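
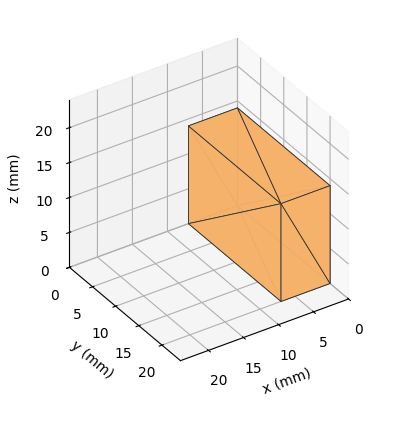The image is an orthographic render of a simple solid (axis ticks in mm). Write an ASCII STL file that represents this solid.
Reading the render: the shape is a rectangular box, roughly 7 × 20 mm footprint and 14 mm tall (dimensions read to the nearest mm from the axis ticks). For the STL, each face is triangulated and given an outward normal.

solid part
  facet normal 0.0000 0.0000 -1.0000
    outer loop
      vertex 7.0 20.0 0.0
      vertex 7.0 0.0 0.0
      vertex 0.0 0.0 0.0
    endloop
  endfacet
  facet normal 0.0000 0.0000 -1.0000
    outer loop
      vertex 0.0 20.0 0.0
      vertex 7.0 20.0 0.0
      vertex 0.0 0.0 0.0
    endloop
  endfacet
  facet normal 0.0000 0.0000 1.0000
    outer loop
      vertex 0.0 0.0 14.0
      vertex 7.0 0.0 14.0
      vertex 7.0 20.0 14.0
    endloop
  endfacet
  facet normal 0.0000 0.0000 1.0000
    outer loop
      vertex 0.0 0.0 14.0
      vertex 7.0 20.0 14.0
      vertex 0.0 20.0 14.0
    endloop
  endfacet
  facet normal 0.0000 -1.0000 0.0000
    outer loop
      vertex 0.0 0.0 0.0
      vertex 7.0 0.0 0.0
      vertex 7.0 0.0 14.0
    endloop
  endfacet
  facet normal 0.0000 -1.0000 0.0000
    outer loop
      vertex 0.0 0.0 0.0
      vertex 7.0 0.0 14.0
      vertex 0.0 0.0 14.0
    endloop
  endfacet
  facet normal 0.0000 1.0000 0.0000
    outer loop
      vertex 7.0 20.0 14.0
      vertex 7.0 20.0 0.0
      vertex 0.0 20.0 0.0
    endloop
  endfacet
  facet normal 0.0000 1.0000 0.0000
    outer loop
      vertex 0.0 20.0 14.0
      vertex 7.0 20.0 14.0
      vertex 0.0 20.0 0.0
    endloop
  endfacet
  facet normal -1.0000 0.0000 0.0000
    outer loop
      vertex 0.0 20.0 14.0
      vertex 0.0 20.0 0.0
      vertex 0.0 0.0 0.0
    endloop
  endfacet
  facet normal -1.0000 0.0000 0.0000
    outer loop
      vertex 0.0 0.0 14.0
      vertex 0.0 20.0 14.0
      vertex 0.0 0.0 0.0
    endloop
  endfacet
  facet normal 1.0000 0.0000 0.0000
    outer loop
      vertex 7.0 0.0 0.0
      vertex 7.0 20.0 0.0
      vertex 7.0 20.0 14.0
    endloop
  endfacet
  facet normal 1.0000 0.0000 0.0000
    outer loop
      vertex 7.0 0.0 0.0
      vertex 7.0 20.0 14.0
      vertex 7.0 0.0 14.0
    endloop
  endfacet
endsolid part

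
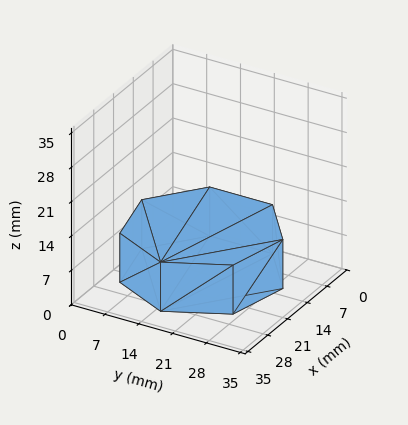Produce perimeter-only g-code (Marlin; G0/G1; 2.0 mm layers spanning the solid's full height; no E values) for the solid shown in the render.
Reading the render: the shape is a regular 7-sided prism (a cylinder approximated with 7 flat sides), circumscribed radius ≈ 15 mm, height ≈ 10 mm (dimensions read to the nearest mm from the axis ticks). For the g-code, the solid's height is divided into equal slices at the stated Δz and each level perimeter traced with G1 moves after a G0 lift.

; perimeter-only toolpath
G21 ; units = mm
G90 ; absolute positioning
G28 ; home
; layer 1
G0 Z2.0
G0 X30.0 Y15.0
G1 X24.4 Y26.7
G1 X11.7 Y29.6
G1 X1.5 Y21.5
G1 X1.5 Y8.5
G1 X11.7 Y0.4
G1 X24.4 Y3.3
G1 X30.0 Y15.0
; layer 2
G0 Z4.0
G0 X30.0 Y15.0
G1 X24.4 Y26.7
G1 X11.7 Y29.6
G1 X1.5 Y21.5
G1 X1.5 Y8.5
G1 X11.7 Y0.4
G1 X24.4 Y3.3
G1 X30.0 Y15.0
; layer 3
G0 Z6.0
G0 X30.0 Y15.0
G1 X24.4 Y26.7
G1 X11.7 Y29.6
G1 X1.5 Y21.5
G1 X1.5 Y8.5
G1 X11.7 Y0.4
G1 X24.4 Y3.3
G1 X30.0 Y15.0
; layer 4
G0 Z8.0
G0 X30.0 Y15.0
G1 X24.4 Y26.7
G1 X11.7 Y29.6
G1 X1.5 Y21.5
G1 X1.5 Y8.5
G1 X11.7 Y0.4
G1 X24.4 Y3.3
G1 X30.0 Y15.0
; layer 5
G0 Z10.0
G0 X30.0 Y15.0
G1 X24.4 Y26.7
G1 X11.7 Y29.6
G1 X1.5 Y21.5
G1 X1.5 Y8.5
G1 X11.7 Y0.4
G1 X24.4 Y3.3
G1 X30.0 Y15.0
M2 ; end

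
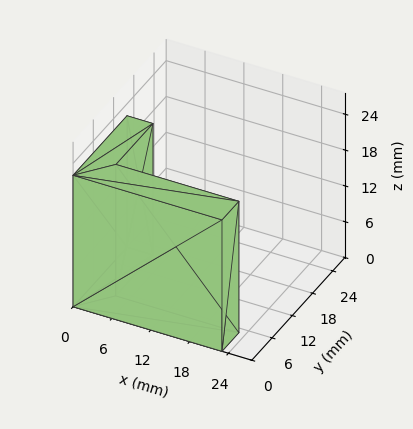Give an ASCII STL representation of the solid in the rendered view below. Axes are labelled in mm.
Reading the render: the shape is an L-shaped prism: outer 23 × 16 mm, arm thicknesses ≈ 5 mm (horizontal) and 4 mm (vertical), extruded 22 mm in z (dimensions read to the nearest mm from the axis ticks). For the STL, each face is triangulated and given an outward normal.

solid part
  facet normal 0.0000 0.0000 -1.0000
    outer loop
      vertex 23.0 5.0 0.0
      vertex 23.0 0.0 0.0
      vertex 0.0 0.0 0.0
    endloop
  endfacet
  facet normal 0.0000 0.0000 -1.0000
    outer loop
      vertex 4.0 5.0 0.0
      vertex 23.0 5.0 0.0
      vertex 0.0 0.0 0.0
    endloop
  endfacet
  facet normal 0.0000 0.0000 -1.0000
    outer loop
      vertex 4.0 16.0 0.0
      vertex 4.0 5.0 0.0
      vertex 0.0 0.0 0.0
    endloop
  endfacet
  facet normal 0.0000 0.0000 -1.0000
    outer loop
      vertex 0.0 16.0 0.0
      vertex 4.0 16.0 0.0
      vertex 0.0 0.0 0.0
    endloop
  endfacet
  facet normal 0.0000 0.0000 1.0000
    outer loop
      vertex 0.0 0.0 22.0
      vertex 23.0 0.0 22.0
      vertex 23.0 5.0 22.0
    endloop
  endfacet
  facet normal 0.0000 0.0000 1.0000
    outer loop
      vertex 0.0 0.0 22.0
      vertex 23.0 5.0 22.0
      vertex 4.0 5.0 22.0
    endloop
  endfacet
  facet normal 0.0000 0.0000 1.0000
    outer loop
      vertex 0.0 0.0 22.0
      vertex 4.0 5.0 22.0
      vertex 4.0 16.0 22.0
    endloop
  endfacet
  facet normal 0.0000 0.0000 1.0000
    outer loop
      vertex 0.0 0.0 22.0
      vertex 4.0 16.0 22.0
      vertex 0.0 16.0 22.0
    endloop
  endfacet
  facet normal 0.0000 -1.0000 0.0000
    outer loop
      vertex 0.0 0.0 0.0
      vertex 23.0 0.0 0.0
      vertex 23.0 0.0 22.0
    endloop
  endfacet
  facet normal 0.0000 -1.0000 0.0000
    outer loop
      vertex 0.0 0.0 0.0
      vertex 23.0 0.0 22.0
      vertex 0.0 0.0 22.0
    endloop
  endfacet
  facet normal 1.0000 0.0000 0.0000
    outer loop
      vertex 23.0 0.0 0.0
      vertex 23.0 5.0 0.0
      vertex 23.0 5.0 22.0
    endloop
  endfacet
  facet normal 1.0000 0.0000 0.0000
    outer loop
      vertex 23.0 0.0 0.0
      vertex 23.0 5.0 22.0
      vertex 23.0 0.0 22.0
    endloop
  endfacet
  facet normal 0.0000 1.0000 0.0000
    outer loop
      vertex 23.0 5.0 0.0
      vertex 4.0 5.0 0.0
      vertex 4.0 5.0 22.0
    endloop
  endfacet
  facet normal 0.0000 1.0000 0.0000
    outer loop
      vertex 23.0 5.0 0.0
      vertex 4.0 5.0 22.0
      vertex 23.0 5.0 22.0
    endloop
  endfacet
  facet normal 1.0000 0.0000 0.0000
    outer loop
      vertex 4.0 5.0 0.0
      vertex 4.0 16.0 0.0
      vertex 4.0 16.0 22.0
    endloop
  endfacet
  facet normal 1.0000 0.0000 0.0000
    outer loop
      vertex 4.0 5.0 0.0
      vertex 4.0 16.0 22.0
      vertex 4.0 5.0 22.0
    endloop
  endfacet
  facet normal 0.0000 1.0000 0.0000
    outer loop
      vertex 4.0 16.0 0.0
      vertex 0.0 16.0 0.0
      vertex 0.0 16.0 22.0
    endloop
  endfacet
  facet normal 0.0000 1.0000 0.0000
    outer loop
      vertex 4.0 16.0 0.0
      vertex 0.0 16.0 22.0
      vertex 4.0 16.0 22.0
    endloop
  endfacet
  facet normal -1.0000 0.0000 0.0000
    outer loop
      vertex 0.0 16.0 0.0
      vertex 0.0 0.0 0.0
      vertex 0.0 0.0 22.0
    endloop
  endfacet
  facet normal -1.0000 0.0000 0.0000
    outer loop
      vertex 0.0 16.0 0.0
      vertex 0.0 0.0 22.0
      vertex 0.0 16.0 22.0
    endloop
  endfacet
endsolid part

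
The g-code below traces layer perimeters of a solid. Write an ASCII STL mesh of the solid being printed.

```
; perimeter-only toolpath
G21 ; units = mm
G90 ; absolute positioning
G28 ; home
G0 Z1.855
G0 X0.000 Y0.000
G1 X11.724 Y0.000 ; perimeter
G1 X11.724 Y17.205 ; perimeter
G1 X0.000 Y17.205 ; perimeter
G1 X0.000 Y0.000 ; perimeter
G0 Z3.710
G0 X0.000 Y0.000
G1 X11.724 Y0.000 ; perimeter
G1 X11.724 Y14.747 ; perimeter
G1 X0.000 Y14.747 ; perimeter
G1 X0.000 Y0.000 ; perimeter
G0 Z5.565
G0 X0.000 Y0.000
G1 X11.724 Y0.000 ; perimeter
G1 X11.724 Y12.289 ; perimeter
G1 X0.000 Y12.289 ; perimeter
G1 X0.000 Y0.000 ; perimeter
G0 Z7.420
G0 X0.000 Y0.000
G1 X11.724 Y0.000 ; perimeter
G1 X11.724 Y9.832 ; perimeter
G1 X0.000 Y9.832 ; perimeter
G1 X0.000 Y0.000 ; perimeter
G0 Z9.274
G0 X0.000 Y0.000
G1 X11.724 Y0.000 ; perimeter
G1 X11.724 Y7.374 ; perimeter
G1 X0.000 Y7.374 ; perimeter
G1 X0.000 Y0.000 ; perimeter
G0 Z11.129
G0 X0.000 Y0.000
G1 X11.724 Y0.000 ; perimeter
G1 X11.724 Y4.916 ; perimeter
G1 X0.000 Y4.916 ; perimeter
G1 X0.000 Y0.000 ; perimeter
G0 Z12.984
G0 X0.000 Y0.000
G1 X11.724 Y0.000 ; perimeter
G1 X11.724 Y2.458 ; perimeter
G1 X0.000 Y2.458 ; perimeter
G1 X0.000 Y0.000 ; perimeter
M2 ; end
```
solid part
  facet normal 0.0000 0.0000 -1.0000
    outer loop
      vertex 11.724 19.663 0.000
      vertex 11.724 0.000 0.000
      vertex 0.000 0.000 0.000
    endloop
  endfacet
  facet normal 0.0000 0.0000 -1.0000
    outer loop
      vertex 0.000 19.663 0.000
      vertex 11.724 19.663 0.000
      vertex 0.000 0.000 0.000
    endloop
  endfacet
  facet normal 0.0000 -1.0000 0.0000
    outer loop
      vertex 0.000 0.000 0.000
      vertex 11.724 0.000 0.000
      vertex 11.724 0.000 14.839
    endloop
  endfacet
  facet normal 0.0000 -1.0000 0.0000
    outer loop
      vertex 0.000 0.000 0.000
      vertex 11.724 0.000 14.839
      vertex 0.000 0.000 14.839
    endloop
  endfacet
  facet normal 0.0000 0.6024 0.7982
    outer loop
      vertex 0.000 0.000 14.839
      vertex 11.724 0.000 14.839
      vertex 11.724 19.663 0.000
    endloop
  endfacet
  facet normal 0.0000 0.6024 0.7982
    outer loop
      vertex 0.000 0.000 14.839
      vertex 11.724 19.663 0.000
      vertex 0.000 19.663 0.000
    endloop
  endfacet
  facet normal -1.0000 0.0000 0.0000
    outer loop
      vertex 0.000 0.000 14.839
      vertex 0.000 19.663 0.000
      vertex 0.000 0.000 0.000
    endloop
  endfacet
  facet normal 1.0000 0.0000 0.0000
    outer loop
      vertex 11.724 0.000 0.000
      vertex 11.724 19.663 0.000
      vertex 11.724 0.000 14.839
    endloop
  endfacet
endsolid part

The G0 Z moves step by Δz≈1.855 mm. The G1 loops shrink linearly with z, so the solid tapers from its base footprint up to z≈14.8. Closing with a flat bottom cap and the tapered top and triangulating gives 8 facets — a wedge (ramp): 11.7 × 19.7 mm base, rising to 14.8 mm along the y=0 edge and sloping linearly to z=0 at y=19.7.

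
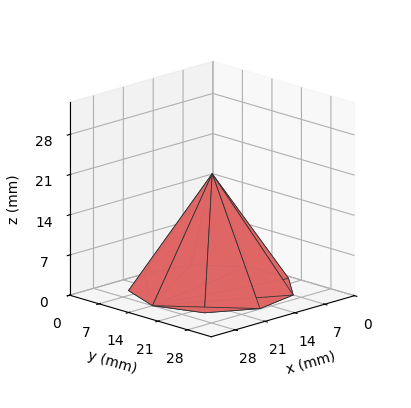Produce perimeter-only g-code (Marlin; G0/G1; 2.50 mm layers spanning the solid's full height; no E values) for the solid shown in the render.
Reading the render: the shape is a regular 9-sided pyramid, base circumscribed radius ≈ 14 mm, apex at z ≈ 20 mm (dimensions read to the nearest mm from the axis ticks). For the g-code, the solid's height is divided into equal slices at the stated Δz and each level perimeter traced with G1 moves after a G0 lift.

; perimeter-only toolpath
G21 ; units = mm
G90 ; absolute positioning
G28 ; home
; layer 1
G0 Z2.50
G0 X26.25 Y14.00
G1 X23.38 Y21.88
G1 X16.13 Y26.07
G1 X7.88 Y24.61
G1 X2.48 Y18.19
G1 X2.48 Y9.81
G1 X7.88 Y3.40
G1 X16.13 Y1.93
G1 X23.38 Y6.12
G1 X26.25 Y14.00
; layer 2
G0 Z5.00
G0 X24.50 Y14.00
G1 X22.04 Y20.75
G1 X15.82 Y24.34
G1 X8.75 Y23.09
G1 X4.13 Y17.59
G1 X4.13 Y10.41
G1 X8.75 Y4.91
G1 X15.82 Y3.66
G1 X22.04 Y7.25
G1 X24.50 Y14.00
; layer 3
G0 Z7.50
G0 X22.75 Y14.00
G1 X20.70 Y19.62
G1 X15.52 Y22.62
G1 X9.62 Y21.57
G1 X5.78 Y16.99
G1 X5.78 Y11.01
G1 X9.62 Y6.42
G1 X15.52 Y5.38
G1 X20.70 Y8.38
G1 X22.75 Y14.00
; layer 4
G0 Z10.00
G0 X21.00 Y14.00
G1 X19.36 Y18.50
G1 X15.21 Y20.89
G1 X10.50 Y20.06
G1 X7.42 Y16.39
G1 X7.42 Y11.61
G1 X10.50 Y7.94
G1 X15.21 Y7.11
G1 X19.36 Y9.50
G1 X21.00 Y14.00
; layer 5
G0 Z12.50
G0 X19.25 Y14.00
G1 X18.02 Y17.38
G1 X14.91 Y19.17
G1 X11.38 Y18.55
G1 X9.06 Y15.80
G1 X9.06 Y12.20
G1 X11.38 Y9.46
G1 X14.91 Y8.83
G1 X18.02 Y10.62
G1 X19.25 Y14.00
; layer 6
G0 Z15.00
G0 X17.50 Y14.00
G1 X16.68 Y16.25
G1 X14.61 Y17.45
G1 X12.25 Y17.03
G1 X10.71 Y15.20
G1 X10.71 Y12.80
G1 X12.25 Y10.97
G1 X14.61 Y10.55
G1 X16.68 Y11.75
G1 X17.50 Y14.00
; layer 7
G0 Z17.50
G0 X15.75 Y14.00
G1 X15.34 Y15.12
G1 X14.30 Y15.72
G1 X13.12 Y15.52
G1 X12.36 Y14.60
G1 X12.36 Y13.40
G1 X13.12 Y12.48
G1 X14.30 Y12.28
G1 X15.34 Y12.88
G1 X15.75 Y14.00
M2 ; end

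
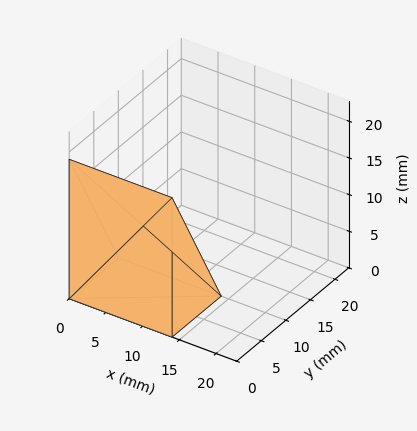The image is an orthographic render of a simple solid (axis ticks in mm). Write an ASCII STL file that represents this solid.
Reading the render: the shape is a wedge (ramp): 14 × 10 mm base, rising to 19 mm along the y=0 edge and sloping linearly to z=0 at y=10 (dimensions read to the nearest mm from the axis ticks). For the STL, each face is triangulated and given an outward normal.

solid part
  facet normal 0.0000 0.0000 -1.0000
    outer loop
      vertex 14.0 10.0 0.0
      vertex 14.0 0.0 0.0
      vertex 0.0 0.0 0.0
    endloop
  endfacet
  facet normal 0.0000 0.0000 -1.0000
    outer loop
      vertex 0.0 10.0 0.0
      vertex 14.0 10.0 0.0
      vertex 0.0 0.0 0.0
    endloop
  endfacet
  facet normal 0.0000 -1.0000 0.0000
    outer loop
      vertex 0.0 0.0 0.0
      vertex 14.0 0.0 0.0
      vertex 14.0 0.0 19.0
    endloop
  endfacet
  facet normal 0.0000 -1.0000 0.0000
    outer loop
      vertex 0.0 0.0 0.0
      vertex 14.0 0.0 19.0
      vertex 0.0 0.0 19.0
    endloop
  endfacet
  facet normal 0.0000 0.8849 0.4657
    outer loop
      vertex 0.0 0.0 19.0
      vertex 14.0 0.0 19.0
      vertex 14.0 10.0 0.0
    endloop
  endfacet
  facet normal 0.0000 0.8849 0.4657
    outer loop
      vertex 0.0 0.0 19.0
      vertex 14.0 10.0 0.0
      vertex 0.0 10.0 0.0
    endloop
  endfacet
  facet normal -1.0000 0.0000 0.0000
    outer loop
      vertex 0.0 0.0 19.0
      vertex 0.0 10.0 0.0
      vertex 0.0 0.0 0.0
    endloop
  endfacet
  facet normal 1.0000 0.0000 0.0000
    outer loop
      vertex 14.0 0.0 0.0
      vertex 14.0 10.0 0.0
      vertex 14.0 0.0 19.0
    endloop
  endfacet
endsolid part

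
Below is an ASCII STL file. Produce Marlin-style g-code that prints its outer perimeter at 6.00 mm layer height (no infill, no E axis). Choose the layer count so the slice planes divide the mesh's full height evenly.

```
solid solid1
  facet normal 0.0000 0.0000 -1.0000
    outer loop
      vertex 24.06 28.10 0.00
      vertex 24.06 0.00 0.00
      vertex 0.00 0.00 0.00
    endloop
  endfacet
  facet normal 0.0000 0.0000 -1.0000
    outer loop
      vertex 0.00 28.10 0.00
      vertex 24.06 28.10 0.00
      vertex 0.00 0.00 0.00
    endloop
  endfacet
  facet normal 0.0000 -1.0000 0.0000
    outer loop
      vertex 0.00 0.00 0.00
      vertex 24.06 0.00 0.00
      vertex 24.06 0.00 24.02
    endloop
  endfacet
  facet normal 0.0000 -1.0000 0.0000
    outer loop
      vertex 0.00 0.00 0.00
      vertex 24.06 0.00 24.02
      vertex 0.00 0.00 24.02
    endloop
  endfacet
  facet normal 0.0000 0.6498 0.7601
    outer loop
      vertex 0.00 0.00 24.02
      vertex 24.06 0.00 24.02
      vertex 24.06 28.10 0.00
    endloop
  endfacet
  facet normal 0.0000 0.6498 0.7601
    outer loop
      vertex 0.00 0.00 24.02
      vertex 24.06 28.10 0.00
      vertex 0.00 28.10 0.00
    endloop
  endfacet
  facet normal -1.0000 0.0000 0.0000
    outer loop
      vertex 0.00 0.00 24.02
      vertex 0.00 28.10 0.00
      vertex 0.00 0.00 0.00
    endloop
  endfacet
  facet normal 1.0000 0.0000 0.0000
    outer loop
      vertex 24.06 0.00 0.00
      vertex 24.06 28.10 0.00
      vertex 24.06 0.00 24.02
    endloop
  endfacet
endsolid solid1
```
; perimeter-only toolpath
G21 ; units = mm
G90 ; absolute positioning
G28 ; home
; layer 1
G0 Z6.00
G0 X0.00 Y0.00
G1 X24.06 Y0.00
G1 X24.06 Y21.08
G1 X0.00 Y21.08
G1 X0.00 Y0.00
; layer 2
G0 Z12.01
G0 X0.00 Y0.00
G1 X24.06 Y0.00
G1 X24.06 Y14.05
G1 X0.00 Y14.05
G1 X0.00 Y0.00
; layer 3
G0 Z18.02
G0 X0.00 Y0.00
G1 X24.06 Y0.00
G1 X24.06 Y7.03
G1 X0.00 Y7.03
G1 X0.00 Y0.00
M2 ; end

The solid is a wedge (ramp): 24.1 × 28.1 mm base, rising to 24 mm along the y=0 edge and sloping linearly to z=0 at y=28.1. Slicing at Δz = 6.00 mm — 4 equal slices spanning the solid's height, so layer i sits at z = i·h/4 — gives 3 non-empty perimeters. Each is a 4-segment closed polygon; G0 lifts to the layer z and rapids to the start vertex, then G1 traces the edges. The cross-section shrinks linearly with z (the slice at the apex is degenerate and omitted).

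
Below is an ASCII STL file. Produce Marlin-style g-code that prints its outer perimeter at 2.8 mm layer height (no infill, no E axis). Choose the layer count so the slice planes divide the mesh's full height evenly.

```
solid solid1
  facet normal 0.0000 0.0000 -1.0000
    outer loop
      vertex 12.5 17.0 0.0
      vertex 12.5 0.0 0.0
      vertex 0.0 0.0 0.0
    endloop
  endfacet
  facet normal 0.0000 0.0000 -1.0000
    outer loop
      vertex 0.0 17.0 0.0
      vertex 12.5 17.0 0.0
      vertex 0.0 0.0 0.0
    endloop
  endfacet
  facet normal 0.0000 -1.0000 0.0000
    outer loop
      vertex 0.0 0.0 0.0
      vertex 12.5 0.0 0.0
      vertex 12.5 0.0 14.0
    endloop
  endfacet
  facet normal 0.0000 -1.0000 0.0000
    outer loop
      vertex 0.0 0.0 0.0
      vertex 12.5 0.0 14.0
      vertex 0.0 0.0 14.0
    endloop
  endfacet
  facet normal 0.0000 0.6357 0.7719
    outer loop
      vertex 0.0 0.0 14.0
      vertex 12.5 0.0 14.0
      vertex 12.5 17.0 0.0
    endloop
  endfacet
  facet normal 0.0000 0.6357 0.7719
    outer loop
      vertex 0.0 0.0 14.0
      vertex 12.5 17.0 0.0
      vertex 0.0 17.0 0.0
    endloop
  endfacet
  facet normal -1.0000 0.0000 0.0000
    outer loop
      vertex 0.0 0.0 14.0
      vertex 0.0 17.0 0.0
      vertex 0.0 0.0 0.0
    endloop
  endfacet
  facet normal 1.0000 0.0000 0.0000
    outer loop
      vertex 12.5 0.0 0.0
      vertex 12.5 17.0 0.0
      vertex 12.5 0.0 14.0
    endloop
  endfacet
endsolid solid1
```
; perimeter-only toolpath
G21 ; units = mm
G90 ; absolute positioning
G28 ; home
; layer 1
G0 Z2.8
G0 X0.0 Y0.0
G1 X12.5 Y0.0
G1 X12.5 Y13.6
G1 X0.0 Y13.6
G1 X0.0 Y0.0
; layer 2
G0 Z5.6
G0 X0.0 Y0.0
G1 X12.5 Y0.0
G1 X12.5 Y10.2
G1 X0.0 Y10.2
G1 X0.0 Y0.0
; layer 3
G0 Z8.4
G0 X0.0 Y0.0
G1 X12.5 Y0.0
G1 X12.5 Y6.8
G1 X0.0 Y6.8
G1 X0.0 Y0.0
; layer 4
G0 Z11.2
G0 X0.0 Y0.0
G1 X12.5 Y0.0
G1 X12.5 Y3.4
G1 X0.0 Y3.4
G1 X0.0 Y0.0
M2 ; end

The solid is a wedge (ramp): 12.5 × 17 mm base, rising to 14 mm along the y=0 edge and sloping linearly to z=0 at y=17. Slicing at Δz = 2.8 mm — 5 equal slices spanning the solid's height, so layer i sits at z = i·h/5 — gives 4 non-empty perimeters. Each is a 4-segment closed polygon; G0 lifts to the layer z and rapids to the start vertex, then G1 traces the edges. The cross-section shrinks linearly with z (the slice at the apex is degenerate and omitted).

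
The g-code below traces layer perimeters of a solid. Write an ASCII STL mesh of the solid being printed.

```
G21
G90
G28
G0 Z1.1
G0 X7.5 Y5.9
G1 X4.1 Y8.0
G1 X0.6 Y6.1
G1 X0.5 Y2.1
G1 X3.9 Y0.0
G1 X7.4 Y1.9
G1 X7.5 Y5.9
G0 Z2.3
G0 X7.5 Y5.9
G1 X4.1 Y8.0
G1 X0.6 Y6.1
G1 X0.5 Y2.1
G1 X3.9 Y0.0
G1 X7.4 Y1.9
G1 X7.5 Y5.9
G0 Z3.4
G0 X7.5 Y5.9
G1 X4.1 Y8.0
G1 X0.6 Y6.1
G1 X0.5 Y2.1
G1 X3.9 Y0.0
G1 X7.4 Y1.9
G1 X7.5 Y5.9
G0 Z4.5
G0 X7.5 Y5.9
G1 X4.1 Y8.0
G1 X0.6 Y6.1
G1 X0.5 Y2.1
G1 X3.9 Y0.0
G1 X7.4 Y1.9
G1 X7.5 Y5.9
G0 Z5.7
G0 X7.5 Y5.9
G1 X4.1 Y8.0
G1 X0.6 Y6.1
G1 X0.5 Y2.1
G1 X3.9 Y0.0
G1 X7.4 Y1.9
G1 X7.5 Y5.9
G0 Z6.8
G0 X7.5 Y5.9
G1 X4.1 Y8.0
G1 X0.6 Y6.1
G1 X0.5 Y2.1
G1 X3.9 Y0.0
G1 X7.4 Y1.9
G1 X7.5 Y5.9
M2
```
solid part
  facet normal 0.0000 0.0000 -1.0000
    outer loop
      vertex 0.6 6.1 0.0
      vertex 4.1 8.0 0.0
      vertex 7.5 5.9 0.0
    endloop
  endfacet
  facet normal 0.0000 0.0000 -1.0000
    outer loop
      vertex 0.5 2.1 0.0
      vertex 0.6 6.1 0.0
      vertex 7.5 5.9 0.0
    endloop
  endfacet
  facet normal 0.0000 0.0000 -1.0000
    outer loop
      vertex 3.9 0.0 0.0
      vertex 0.5 2.1 0.0
      vertex 7.5 5.9 0.0
    endloop
  endfacet
  facet normal 0.0000 0.0000 -1.0000
    outer loop
      vertex 7.4 1.9 0.0
      vertex 3.9 0.0 0.0
      vertex 7.5 5.9 0.0
    endloop
  endfacet
  facet normal 0.0000 0.0000 1.0000
    outer loop
      vertex 7.5 5.9 6.8
      vertex 4.1 8.0 6.8
      vertex 0.6 6.1 6.8
    endloop
  endfacet
  facet normal 0.0000 0.0000 1.0000
    outer loop
      vertex 7.5 5.9 6.8
      vertex 0.6 6.1 6.8
      vertex 0.5 2.1 6.8
    endloop
  endfacet
  facet normal 0.0000 0.0000 1.0000
    outer loop
      vertex 7.5 5.9 6.8
      vertex 0.5 2.1 6.8
      vertex 3.9 0.0 6.8
    endloop
  endfacet
  facet normal 0.0000 0.0000 1.0000
    outer loop
      vertex 7.5 5.9 6.8
      vertex 3.9 0.0 6.8
      vertex 7.4 1.9 6.8
    endloop
  endfacet
  facet normal 0.5255 0.8508 0.0000
    outer loop
      vertex 7.5 5.9 0.0
      vertex 4.1 8.0 0.0
      vertex 4.1 8.0 6.8
    endloop
  endfacet
  facet normal 0.5255 0.8508 0.0000
    outer loop
      vertex 7.5 5.9 0.0
      vertex 4.1 8.0 6.8
      vertex 7.5 5.9 6.8
    endloop
  endfacet
  facet normal -0.4771 0.8789 0.0000
    outer loop
      vertex 4.1 8.0 0.0
      vertex 0.6 6.1 0.0
      vertex 0.6 6.1 6.8
    endloop
  endfacet
  facet normal -0.4771 0.8789 0.0000
    outer loop
      vertex 4.1 8.0 0.0
      vertex 0.6 6.1 6.8
      vertex 4.1 8.0 6.8
    endloop
  endfacet
  facet normal -0.9997 0.0250 0.0000
    outer loop
      vertex 0.6 6.1 0.0
      vertex 0.5 2.1 0.0
      vertex 0.5 2.1 6.8
    endloop
  endfacet
  facet normal -0.9997 0.0250 0.0000
    outer loop
      vertex 0.6 6.1 0.0
      vertex 0.5 2.1 6.8
      vertex 0.6 6.1 6.8
    endloop
  endfacet
  facet normal -0.5255 -0.8508 0.0000
    outer loop
      vertex 0.5 2.1 0.0
      vertex 3.9 0.0 0.0
      vertex 3.9 0.0 6.8
    endloop
  endfacet
  facet normal -0.5255 -0.8508 0.0000
    outer loop
      vertex 0.5 2.1 0.0
      vertex 3.9 0.0 6.8
      vertex 0.5 2.1 6.8
    endloop
  endfacet
  facet normal 0.4771 -0.8789 0.0000
    outer loop
      vertex 3.9 0.0 0.0
      vertex 7.4 1.9 0.0
      vertex 7.4 1.9 6.8
    endloop
  endfacet
  facet normal 0.4771 -0.8789 0.0000
    outer loop
      vertex 3.9 0.0 0.0
      vertex 7.4 1.9 6.8
      vertex 3.9 0.0 6.8
    endloop
  endfacet
  facet normal 0.9997 -0.0250 0.0000
    outer loop
      vertex 7.4 1.9 0.0
      vertex 7.5 5.9 0.0
      vertex 7.5 5.9 6.8
    endloop
  endfacet
  facet normal 0.9997 -0.0250 0.0000
    outer loop
      vertex 7.4 1.9 0.0
      vertex 7.5 5.9 6.8
      vertex 7.4 1.9 6.8
    endloop
  endfacet
endsolid part

The G0 Z moves step by Δz≈1.1 mm. Every layer's G1 loop is the same polygon, so the solid is a straight extrusion of it from z=0 to z≈6.8. Closing with flat bottom and top caps and triangulating gives 20 facets — a regular 6-sided prism (a cylinder approximated with 6 flat sides), circumscribed radius ≈ 4 mm, height ≈ 6.8 mm.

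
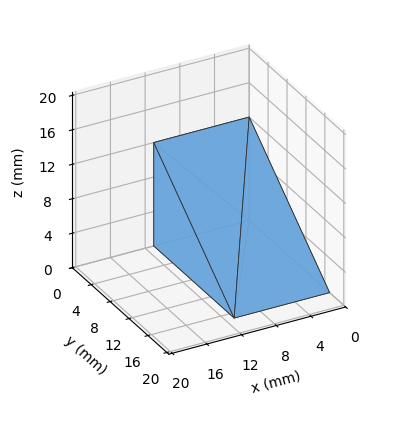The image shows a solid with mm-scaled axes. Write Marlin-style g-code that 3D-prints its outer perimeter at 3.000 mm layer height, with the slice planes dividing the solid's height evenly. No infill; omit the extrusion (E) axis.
Reading the render: the shape is a wedge (ramp): 11 × 17 mm base, rising to 12 mm along the y=0 edge and sloping linearly to z=0 at y=17 (dimensions read to the nearest mm from the axis ticks). For the g-code, the solid's height is divided into equal slices at the stated Δz and each level perimeter traced with G1 moves after a G0 lift.

; perimeter-only toolpath
G21 ; units = mm
G90 ; absolute positioning
G28 ; home
; layer 1
G0 Z3.000
G0 X0.000 Y0.000
G1 X11.000 Y0.000
G1 X11.000 Y12.750
G1 X0.000 Y12.750
G1 X0.000 Y0.000
; layer 2
G0 Z6.000
G0 X0.000 Y0.000
G1 X11.000 Y0.000
G1 X11.000 Y8.500
G1 X0.000 Y8.500
G1 X0.000 Y0.000
; layer 3
G0 Z9.000
G0 X0.000 Y0.000
G1 X11.000 Y0.000
G1 X11.000 Y4.250
G1 X0.000 Y4.250
G1 X0.000 Y0.000
M2 ; end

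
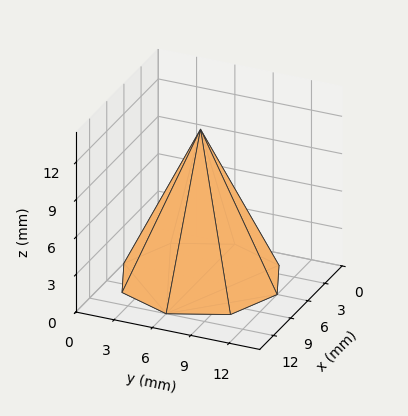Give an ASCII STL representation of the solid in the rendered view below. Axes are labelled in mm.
Reading the render: the shape is a regular 8-sided pyramid, base circumscribed radius ≈ 6 mm, apex at z ≈ 12 mm (dimensions read to the nearest mm from the axis ticks). For the STL, each face is triangulated and given an outward normal.

solid part
  facet normal 0.0000 0.0000 -1.0000
    outer loop
      vertex 6.000 12.000 0.000
      vertex 10.243 10.243 0.000
      vertex 12.000 6.000 0.000
    endloop
  endfacet
  facet normal 0.0000 0.0000 -1.0000
    outer loop
      vertex 1.757 10.243 0.000
      vertex 6.000 12.000 0.000
      vertex 12.000 6.000 0.000
    endloop
  endfacet
  facet normal 0.0000 0.0000 -1.0000
    outer loop
      vertex 0.000 6.000 0.000
      vertex 1.757 10.243 0.000
      vertex 12.000 6.000 0.000
    endloop
  endfacet
  facet normal 0.0000 0.0000 -1.0000
    outer loop
      vertex 1.757 1.757 0.000
      vertex 0.000 6.000 0.000
      vertex 12.000 6.000 0.000
    endloop
  endfacet
  facet normal 0.0000 0.0000 -1.0000
    outer loop
      vertex 6.000 0.000 0.000
      vertex 1.757 1.757 0.000
      vertex 12.000 6.000 0.000
    endloop
  endfacet
  facet normal 0.0000 0.0000 -1.0000
    outer loop
      vertex 10.243 1.757 0.000
      vertex 6.000 0.000 0.000
      vertex 12.000 6.000 0.000
    endloop
  endfacet
  facet normal 0.8387 0.3473 0.4194
    outer loop
      vertex 12.000 6.000 0.000
      vertex 10.243 10.243 0.000
      vertex 6.000 6.000 12.000
    endloop
  endfacet
  facet normal 0.3473 0.8387 0.4194
    outer loop
      vertex 10.243 10.243 0.000
      vertex 6.000 12.000 0.000
      vertex 6.000 6.000 12.000
    endloop
  endfacet
  facet normal -0.3473 0.8387 0.4194
    outer loop
      vertex 6.000 12.000 0.000
      vertex 1.757 10.243 0.000
      vertex 6.000 6.000 12.000
    endloop
  endfacet
  facet normal -0.8387 0.3473 0.4194
    outer loop
      vertex 1.757 10.243 0.000
      vertex 0.000 6.000 0.000
      vertex 6.000 6.000 12.000
    endloop
  endfacet
  facet normal -0.8387 -0.3473 0.4194
    outer loop
      vertex 0.000 6.000 0.000
      vertex 1.757 1.757 0.000
      vertex 6.000 6.000 12.000
    endloop
  endfacet
  facet normal -0.3473 -0.8387 0.4194
    outer loop
      vertex 1.757 1.757 0.000
      vertex 6.000 0.000 0.000
      vertex 6.000 6.000 12.000
    endloop
  endfacet
  facet normal 0.3473 -0.8387 0.4194
    outer loop
      vertex 6.000 0.000 0.000
      vertex 10.243 1.757 0.000
      vertex 6.000 6.000 12.000
    endloop
  endfacet
  facet normal 0.8387 -0.3473 0.4194
    outer loop
      vertex 10.243 1.757 0.000
      vertex 12.000 6.000 0.000
      vertex 6.000 6.000 12.000
    endloop
  endfacet
endsolid part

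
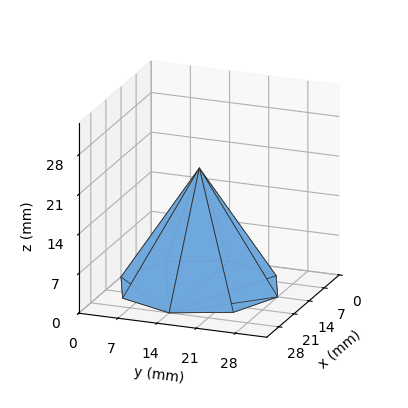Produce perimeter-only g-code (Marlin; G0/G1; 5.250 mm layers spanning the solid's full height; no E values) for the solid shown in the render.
Reading the render: the shape is a regular 8-sided pyramid, base circumscribed radius ≈ 14 mm, apex at z ≈ 21 mm (dimensions read to the nearest mm from the axis ticks). For the g-code, the solid's height is divided into equal slices at the stated Δz and each level perimeter traced with G1 moves after a G0 lift.

; perimeter-only toolpath
G21 ; units = mm
G90 ; absolute positioning
G28 ; home
; layer 1
G0 Z5.250
G0 X24.500 Y14.000
G1 X21.424 Y21.424
G1 X14.000 Y24.500
G1 X6.576 Y21.424
G1 X3.500 Y14.000
G1 X6.576 Y6.576
G1 X14.000 Y3.500
G1 X21.424 Y6.576
G1 X24.500 Y14.000
; layer 2
G0 Z10.500
G0 X21.000 Y14.000
G1 X18.950 Y18.950
G1 X14.000 Y21.000
G1 X9.050 Y18.950
G1 X7.000 Y14.000
G1 X9.050 Y9.050
G1 X14.000 Y7.000
G1 X18.950 Y9.050
G1 X21.000 Y14.000
; layer 3
G0 Z15.750
G0 X17.500 Y14.000
G1 X16.475 Y16.475
G1 X14.000 Y17.500
G1 X11.525 Y16.475
G1 X10.500 Y14.000
G1 X11.525 Y11.525
G1 X14.000 Y10.500
G1 X16.475 Y11.525
G1 X17.500 Y14.000
M2 ; end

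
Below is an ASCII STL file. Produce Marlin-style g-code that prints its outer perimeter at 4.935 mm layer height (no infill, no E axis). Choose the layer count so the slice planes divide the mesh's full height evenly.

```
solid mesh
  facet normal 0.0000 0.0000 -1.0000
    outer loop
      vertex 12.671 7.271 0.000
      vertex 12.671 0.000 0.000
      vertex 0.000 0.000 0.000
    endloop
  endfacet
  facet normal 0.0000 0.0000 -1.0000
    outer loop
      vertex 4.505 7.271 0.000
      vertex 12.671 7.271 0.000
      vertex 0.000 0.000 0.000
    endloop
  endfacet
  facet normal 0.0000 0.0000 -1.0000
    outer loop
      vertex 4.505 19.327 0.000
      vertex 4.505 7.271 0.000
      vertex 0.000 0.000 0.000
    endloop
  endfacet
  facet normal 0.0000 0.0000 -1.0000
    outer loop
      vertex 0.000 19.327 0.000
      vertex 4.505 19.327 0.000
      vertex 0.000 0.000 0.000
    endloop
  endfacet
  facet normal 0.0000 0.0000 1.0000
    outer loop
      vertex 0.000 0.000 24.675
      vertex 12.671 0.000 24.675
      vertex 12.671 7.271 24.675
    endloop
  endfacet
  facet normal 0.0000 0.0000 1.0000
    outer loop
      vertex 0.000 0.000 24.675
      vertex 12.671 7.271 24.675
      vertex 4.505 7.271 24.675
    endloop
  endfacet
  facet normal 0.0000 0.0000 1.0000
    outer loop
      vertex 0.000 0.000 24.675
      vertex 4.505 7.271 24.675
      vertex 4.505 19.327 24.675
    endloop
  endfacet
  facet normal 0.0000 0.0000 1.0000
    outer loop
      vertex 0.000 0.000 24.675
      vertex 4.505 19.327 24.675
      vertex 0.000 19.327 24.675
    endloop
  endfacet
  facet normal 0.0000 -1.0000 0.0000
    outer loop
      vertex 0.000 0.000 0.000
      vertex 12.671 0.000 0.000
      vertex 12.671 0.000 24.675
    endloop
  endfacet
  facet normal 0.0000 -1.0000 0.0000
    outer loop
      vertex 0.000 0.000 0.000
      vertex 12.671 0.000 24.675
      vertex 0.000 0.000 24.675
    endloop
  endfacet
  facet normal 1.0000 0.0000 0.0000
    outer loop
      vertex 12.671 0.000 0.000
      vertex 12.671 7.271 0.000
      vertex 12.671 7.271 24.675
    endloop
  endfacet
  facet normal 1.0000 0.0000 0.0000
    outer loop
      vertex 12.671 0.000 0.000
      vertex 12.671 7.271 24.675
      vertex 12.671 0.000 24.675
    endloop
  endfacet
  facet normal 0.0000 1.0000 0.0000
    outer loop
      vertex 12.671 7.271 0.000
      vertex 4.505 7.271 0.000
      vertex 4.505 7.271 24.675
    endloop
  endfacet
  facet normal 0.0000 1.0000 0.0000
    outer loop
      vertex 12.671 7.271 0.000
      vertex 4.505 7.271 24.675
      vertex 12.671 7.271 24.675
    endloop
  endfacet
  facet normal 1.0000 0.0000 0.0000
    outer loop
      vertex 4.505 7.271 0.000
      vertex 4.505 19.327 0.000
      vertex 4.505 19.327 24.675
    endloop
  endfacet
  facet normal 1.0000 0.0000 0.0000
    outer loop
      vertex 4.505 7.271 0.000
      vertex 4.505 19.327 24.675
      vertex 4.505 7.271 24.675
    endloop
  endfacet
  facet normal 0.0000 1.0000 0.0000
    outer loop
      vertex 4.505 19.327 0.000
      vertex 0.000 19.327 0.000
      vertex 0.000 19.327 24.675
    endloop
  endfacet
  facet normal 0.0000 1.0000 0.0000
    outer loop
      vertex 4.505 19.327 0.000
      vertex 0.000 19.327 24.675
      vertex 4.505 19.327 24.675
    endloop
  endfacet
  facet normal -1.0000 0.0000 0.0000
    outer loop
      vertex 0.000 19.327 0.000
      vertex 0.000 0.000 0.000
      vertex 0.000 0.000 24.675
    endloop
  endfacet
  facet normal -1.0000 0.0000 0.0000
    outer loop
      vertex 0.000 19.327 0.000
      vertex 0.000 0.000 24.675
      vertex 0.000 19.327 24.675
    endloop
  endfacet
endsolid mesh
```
; perimeter-only toolpath
G21 ; units = mm
G90 ; absolute positioning
G28 ; home
; layer 1
G0 Z4.935
G0 X0.000 Y0.000
G1 X12.671 Y0.000
G1 X12.671 Y7.271
G1 X4.505 Y7.271
G1 X4.505 Y19.327
G1 X0.000 Y19.327
G1 X0.000 Y0.000
; layer 2
G0 Z9.870
G0 X0.000 Y0.000
G1 X12.671 Y0.000
G1 X12.671 Y7.271
G1 X4.505 Y7.271
G1 X4.505 Y19.327
G1 X0.000 Y19.327
G1 X0.000 Y0.000
; layer 3
G0 Z14.805
G0 X0.000 Y0.000
G1 X12.671 Y0.000
G1 X12.671 Y7.271
G1 X4.505 Y7.271
G1 X4.505 Y19.327
G1 X0.000 Y19.327
G1 X0.000 Y0.000
; layer 4
G0 Z19.740
G0 X0.000 Y0.000
G1 X12.671 Y0.000
G1 X12.671 Y7.271
G1 X4.505 Y7.271
G1 X4.505 Y19.327
G1 X0.000 Y19.327
G1 X0.000 Y0.000
; layer 5
G0 Z24.675
G0 X0.000 Y0.000
G1 X12.671 Y0.000
G1 X12.671 Y7.271
G1 X4.505 Y7.271
G1 X4.505 Y19.327
G1 X0.000 Y19.327
G1 X0.000 Y0.000
M2 ; end

The solid is an L-shaped prism: outer 12.7 × 19.3 mm, arm thicknesses ≈ 7.27 mm (horizontal) and 4.5 mm (vertical), extruded 24.7 mm in z. Slicing at Δz = 4.935 mm — 5 equal slices spanning the solid's height, so layer i sits at z = i·h/5 — gives 5 non-empty perimeters. Each is a 6-segment closed polygon; G0 lifts to the layer z and rapids to the start vertex, then G1 traces the edges.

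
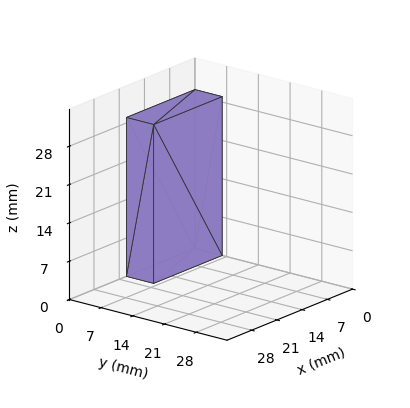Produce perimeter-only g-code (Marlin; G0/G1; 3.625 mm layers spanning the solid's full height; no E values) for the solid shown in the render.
Reading the render: the shape is a rectangular box, roughly 19 × 6 mm footprint and 29 mm tall (dimensions read to the nearest mm from the axis ticks). For the g-code, the solid's height is divided into equal slices at the stated Δz and each level perimeter traced with G1 moves after a G0 lift.

; perimeter-only toolpath
G21 ; units = mm
G90 ; absolute positioning
G28 ; home
; layer 1
G0 Z3.625
G0 X0.000 Y0.000
G1 X19.000 Y0.000
G1 X19.000 Y6.000
G1 X0.000 Y6.000
G1 X0.000 Y0.000
; layer 2
G0 Z7.250
G0 X0.000 Y0.000
G1 X19.000 Y0.000
G1 X19.000 Y6.000
G1 X0.000 Y6.000
G1 X0.000 Y0.000
; layer 3
G0 Z10.875
G0 X0.000 Y0.000
G1 X19.000 Y0.000
G1 X19.000 Y6.000
G1 X0.000 Y6.000
G1 X0.000 Y0.000
; layer 4
G0 Z14.500
G0 X0.000 Y0.000
G1 X19.000 Y0.000
G1 X19.000 Y6.000
G1 X0.000 Y6.000
G1 X0.000 Y0.000
; layer 5
G0 Z18.125
G0 X0.000 Y0.000
G1 X19.000 Y0.000
G1 X19.000 Y6.000
G1 X0.000 Y6.000
G1 X0.000 Y0.000
; layer 6
G0 Z21.750
G0 X0.000 Y0.000
G1 X19.000 Y0.000
G1 X19.000 Y6.000
G1 X0.000 Y6.000
G1 X0.000 Y0.000
; layer 7
G0 Z25.375
G0 X0.000 Y0.000
G1 X19.000 Y0.000
G1 X19.000 Y6.000
G1 X0.000 Y6.000
G1 X0.000 Y0.000
; layer 8
G0 Z29.000
G0 X0.000 Y0.000
G1 X19.000 Y0.000
G1 X19.000 Y6.000
G1 X0.000 Y6.000
G1 X0.000 Y0.000
M2 ; end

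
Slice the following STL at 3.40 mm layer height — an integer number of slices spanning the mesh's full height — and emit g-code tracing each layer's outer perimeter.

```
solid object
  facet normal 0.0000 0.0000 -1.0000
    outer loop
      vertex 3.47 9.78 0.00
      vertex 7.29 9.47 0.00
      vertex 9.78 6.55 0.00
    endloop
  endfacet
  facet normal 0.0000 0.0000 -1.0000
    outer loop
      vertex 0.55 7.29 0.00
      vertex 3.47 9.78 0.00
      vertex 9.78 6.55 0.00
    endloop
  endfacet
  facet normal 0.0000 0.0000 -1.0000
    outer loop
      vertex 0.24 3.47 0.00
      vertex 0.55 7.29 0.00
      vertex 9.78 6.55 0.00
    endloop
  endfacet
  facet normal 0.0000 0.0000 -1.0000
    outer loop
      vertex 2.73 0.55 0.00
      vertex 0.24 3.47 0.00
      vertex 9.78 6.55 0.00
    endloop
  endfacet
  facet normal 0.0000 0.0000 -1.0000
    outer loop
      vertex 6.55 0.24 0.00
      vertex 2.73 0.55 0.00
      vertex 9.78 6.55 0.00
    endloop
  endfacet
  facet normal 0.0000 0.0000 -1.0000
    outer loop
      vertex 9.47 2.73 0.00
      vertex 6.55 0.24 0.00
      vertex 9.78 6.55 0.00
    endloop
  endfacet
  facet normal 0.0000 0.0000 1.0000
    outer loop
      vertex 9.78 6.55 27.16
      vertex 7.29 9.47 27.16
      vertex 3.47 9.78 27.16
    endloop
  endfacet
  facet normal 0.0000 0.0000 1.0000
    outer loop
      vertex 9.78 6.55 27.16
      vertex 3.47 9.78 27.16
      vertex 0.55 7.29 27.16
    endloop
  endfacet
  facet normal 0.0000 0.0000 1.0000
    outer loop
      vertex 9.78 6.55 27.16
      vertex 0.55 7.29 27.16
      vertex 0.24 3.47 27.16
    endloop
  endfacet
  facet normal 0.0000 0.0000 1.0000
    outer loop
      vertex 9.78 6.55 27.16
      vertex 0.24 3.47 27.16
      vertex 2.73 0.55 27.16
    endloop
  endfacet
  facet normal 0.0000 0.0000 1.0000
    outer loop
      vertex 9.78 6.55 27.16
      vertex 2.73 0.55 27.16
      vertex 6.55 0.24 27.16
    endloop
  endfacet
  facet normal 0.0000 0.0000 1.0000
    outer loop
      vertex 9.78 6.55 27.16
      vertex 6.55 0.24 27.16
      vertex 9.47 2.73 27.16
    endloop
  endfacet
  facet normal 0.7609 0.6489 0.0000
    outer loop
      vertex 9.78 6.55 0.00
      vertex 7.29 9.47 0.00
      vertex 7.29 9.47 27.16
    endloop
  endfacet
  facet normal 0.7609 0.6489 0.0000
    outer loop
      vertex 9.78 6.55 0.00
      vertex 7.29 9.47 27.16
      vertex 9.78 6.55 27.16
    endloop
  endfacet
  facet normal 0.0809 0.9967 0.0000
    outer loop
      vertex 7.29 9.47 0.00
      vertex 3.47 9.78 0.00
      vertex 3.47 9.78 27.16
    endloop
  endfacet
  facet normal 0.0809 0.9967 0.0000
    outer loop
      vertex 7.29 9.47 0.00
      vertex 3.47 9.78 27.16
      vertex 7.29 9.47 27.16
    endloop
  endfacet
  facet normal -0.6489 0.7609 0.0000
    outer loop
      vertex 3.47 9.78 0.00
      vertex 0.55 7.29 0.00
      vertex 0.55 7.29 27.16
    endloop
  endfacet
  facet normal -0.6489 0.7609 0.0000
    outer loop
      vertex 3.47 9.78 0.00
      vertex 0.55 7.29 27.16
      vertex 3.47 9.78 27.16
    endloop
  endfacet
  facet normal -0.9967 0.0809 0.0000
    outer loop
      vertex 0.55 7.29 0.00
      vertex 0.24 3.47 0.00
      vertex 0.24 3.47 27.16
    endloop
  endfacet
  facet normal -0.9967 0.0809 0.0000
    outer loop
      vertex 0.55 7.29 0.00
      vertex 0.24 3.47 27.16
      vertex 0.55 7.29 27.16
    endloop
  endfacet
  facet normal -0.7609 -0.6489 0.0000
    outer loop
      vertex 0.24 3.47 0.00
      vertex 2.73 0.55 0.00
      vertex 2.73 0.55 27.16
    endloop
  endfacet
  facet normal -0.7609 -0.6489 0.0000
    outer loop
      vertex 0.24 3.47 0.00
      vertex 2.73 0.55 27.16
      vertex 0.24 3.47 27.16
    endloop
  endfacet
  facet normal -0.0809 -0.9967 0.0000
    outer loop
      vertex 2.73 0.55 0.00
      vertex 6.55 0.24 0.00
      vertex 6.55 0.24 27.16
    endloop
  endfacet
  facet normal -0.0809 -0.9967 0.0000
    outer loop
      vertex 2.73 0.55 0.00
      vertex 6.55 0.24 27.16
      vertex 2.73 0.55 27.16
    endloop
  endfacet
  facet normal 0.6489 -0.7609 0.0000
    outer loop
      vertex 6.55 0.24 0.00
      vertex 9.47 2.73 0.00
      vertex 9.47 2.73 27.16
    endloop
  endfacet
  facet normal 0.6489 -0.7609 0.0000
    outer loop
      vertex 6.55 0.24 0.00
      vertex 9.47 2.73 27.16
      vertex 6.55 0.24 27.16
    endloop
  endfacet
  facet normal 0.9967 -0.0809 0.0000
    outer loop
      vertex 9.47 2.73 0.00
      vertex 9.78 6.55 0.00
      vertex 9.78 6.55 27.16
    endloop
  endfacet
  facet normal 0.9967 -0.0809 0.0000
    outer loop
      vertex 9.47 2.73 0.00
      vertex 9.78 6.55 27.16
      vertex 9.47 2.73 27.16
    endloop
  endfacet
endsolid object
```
; perimeter-only toolpath
G21 ; units = mm
G90 ; absolute positioning
G28 ; home
; layer 1
G0 Z3.40
G0 X9.78 Y6.55
G1 X7.29 Y9.47
G1 X3.47 Y9.78
G1 X0.55 Y7.29
G1 X0.24 Y3.47
G1 X2.73 Y0.55
G1 X6.55 Y0.24
G1 X9.47 Y2.73
G1 X9.78 Y6.55
; layer 2
G0 Z6.79
G0 X9.78 Y6.55
G1 X7.29 Y9.47
G1 X3.47 Y9.78
G1 X0.55 Y7.29
G1 X0.24 Y3.47
G1 X2.73 Y0.55
G1 X6.55 Y0.24
G1 X9.47 Y2.73
G1 X9.78 Y6.55
; layer 3
G0 Z10.19
G0 X9.78 Y6.55
G1 X7.29 Y9.47
G1 X3.47 Y9.78
G1 X0.55 Y7.29
G1 X0.24 Y3.47
G1 X2.73 Y0.55
G1 X6.55 Y0.24
G1 X9.47 Y2.73
G1 X9.78 Y6.55
; layer 4
G0 Z13.58
G0 X9.78 Y6.55
G1 X7.29 Y9.47
G1 X3.47 Y9.78
G1 X0.55 Y7.29
G1 X0.24 Y3.47
G1 X2.73 Y0.55
G1 X6.55 Y0.24
G1 X9.47 Y2.73
G1 X9.78 Y6.55
; layer 5
G0 Z16.98
G0 X9.78 Y6.55
G1 X7.29 Y9.47
G1 X3.47 Y9.78
G1 X0.55 Y7.29
G1 X0.24 Y3.47
G1 X2.73 Y0.55
G1 X6.55 Y0.24
G1 X9.47 Y2.73
G1 X9.78 Y6.55
; layer 6
G0 Z20.37
G0 X9.78 Y6.55
G1 X7.29 Y9.47
G1 X3.47 Y9.78
G1 X0.55 Y7.29
G1 X0.24 Y3.47
G1 X2.73 Y0.55
G1 X6.55 Y0.24
G1 X9.47 Y2.73
G1 X9.78 Y6.55
; layer 7
G0 Z23.77
G0 X9.78 Y6.55
G1 X7.29 Y9.47
G1 X3.47 Y9.78
G1 X0.55 Y7.29
G1 X0.24 Y3.47
G1 X2.73 Y0.55
G1 X6.55 Y0.24
G1 X9.47 Y2.73
G1 X9.78 Y6.55
; layer 8
G0 Z27.16
G0 X9.78 Y6.55
G1 X7.29 Y9.47
G1 X3.47 Y9.78
G1 X0.55 Y7.29
G1 X0.24 Y3.47
G1 X2.73 Y0.55
G1 X6.55 Y0.24
G1 X9.47 Y2.73
G1 X9.78 Y6.55
M2 ; end

The solid is a regular 8-sided prism (a cylinder approximated with 8 flat sides), circumscribed radius ≈ 5.01 mm, height ≈ 27.2 mm. Slicing at Δz = 3.40 mm — 8 equal slices spanning the solid's height, so layer i sits at z = i·h/8 — gives 8 non-empty perimeters. Each is a 8-segment closed polygon; G0 lifts to the layer z and rapids to the start vertex, then G1 traces the edges.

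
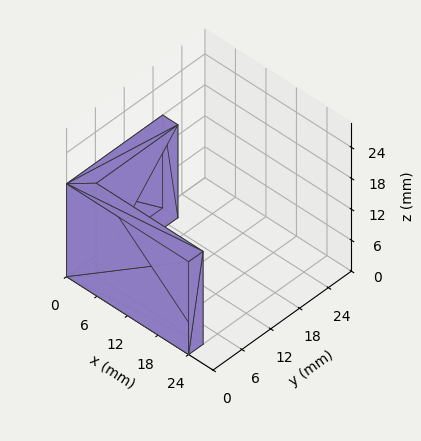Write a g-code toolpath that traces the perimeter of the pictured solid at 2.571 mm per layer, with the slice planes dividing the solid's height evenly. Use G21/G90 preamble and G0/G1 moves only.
Reading the render: the shape is an L-shaped prism: outer 24 × 20 mm, arm thicknesses ≈ 3 mm (horizontal) and 3 mm (vertical), extruded 18 mm in z (dimensions read to the nearest mm from the axis ticks). For the g-code, the solid's height is divided into equal slices at the stated Δz and each level perimeter traced with G1 moves after a G0 lift.

; perimeter-only toolpath
G21 ; units = mm
G90 ; absolute positioning
G28 ; home
; layer 1
G0 Z2.571
G0 X0.000 Y0.000
G1 X24.000 Y0.000
G1 X24.000 Y3.000
G1 X3.000 Y3.000
G1 X3.000 Y20.000
G1 X0.000 Y20.000
G1 X0.000 Y0.000
; layer 2
G0 Z5.143
G0 X0.000 Y0.000
G1 X24.000 Y0.000
G1 X24.000 Y3.000
G1 X3.000 Y3.000
G1 X3.000 Y20.000
G1 X0.000 Y20.000
G1 X0.000 Y0.000
; layer 3
G0 Z7.714
G0 X0.000 Y0.000
G1 X24.000 Y0.000
G1 X24.000 Y3.000
G1 X3.000 Y3.000
G1 X3.000 Y20.000
G1 X0.000 Y20.000
G1 X0.000 Y0.000
; layer 4
G0 Z10.286
G0 X0.000 Y0.000
G1 X24.000 Y0.000
G1 X24.000 Y3.000
G1 X3.000 Y3.000
G1 X3.000 Y20.000
G1 X0.000 Y20.000
G1 X0.000 Y0.000
; layer 5
G0 Z12.857
G0 X0.000 Y0.000
G1 X24.000 Y0.000
G1 X24.000 Y3.000
G1 X3.000 Y3.000
G1 X3.000 Y20.000
G1 X0.000 Y20.000
G1 X0.000 Y0.000
; layer 6
G0 Z15.429
G0 X0.000 Y0.000
G1 X24.000 Y0.000
G1 X24.000 Y3.000
G1 X3.000 Y3.000
G1 X3.000 Y20.000
G1 X0.000 Y20.000
G1 X0.000 Y0.000
; layer 7
G0 Z18.000
G0 X0.000 Y0.000
G1 X24.000 Y0.000
G1 X24.000 Y3.000
G1 X3.000 Y3.000
G1 X3.000 Y20.000
G1 X0.000 Y20.000
G1 X0.000 Y0.000
M2 ; end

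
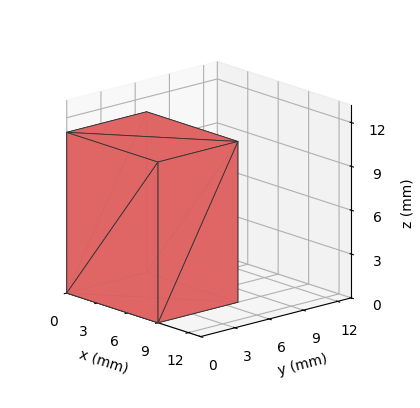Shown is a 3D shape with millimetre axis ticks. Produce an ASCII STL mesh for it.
Reading the render: the shape is a rectangular box, roughly 9 × 7 mm footprint and 11 mm tall (dimensions read to the nearest mm from the axis ticks). For the STL, each face is triangulated and given an outward normal.

solid part
  facet normal 0.0000 0.0000 -1.0000
    outer loop
      vertex 9.000 7.000 0.000
      vertex 9.000 0.000 0.000
      vertex 0.000 0.000 0.000
    endloop
  endfacet
  facet normal 0.0000 0.0000 -1.0000
    outer loop
      vertex 0.000 7.000 0.000
      vertex 9.000 7.000 0.000
      vertex 0.000 0.000 0.000
    endloop
  endfacet
  facet normal 0.0000 0.0000 1.0000
    outer loop
      vertex 0.000 0.000 11.000
      vertex 9.000 0.000 11.000
      vertex 9.000 7.000 11.000
    endloop
  endfacet
  facet normal 0.0000 0.0000 1.0000
    outer loop
      vertex 0.000 0.000 11.000
      vertex 9.000 7.000 11.000
      vertex 0.000 7.000 11.000
    endloop
  endfacet
  facet normal 0.0000 -1.0000 0.0000
    outer loop
      vertex 0.000 0.000 0.000
      vertex 9.000 0.000 0.000
      vertex 9.000 0.000 11.000
    endloop
  endfacet
  facet normal 0.0000 -1.0000 0.0000
    outer loop
      vertex 0.000 0.000 0.000
      vertex 9.000 0.000 11.000
      vertex 0.000 0.000 11.000
    endloop
  endfacet
  facet normal 0.0000 1.0000 0.0000
    outer loop
      vertex 9.000 7.000 11.000
      vertex 9.000 7.000 0.000
      vertex 0.000 7.000 0.000
    endloop
  endfacet
  facet normal 0.0000 1.0000 0.0000
    outer loop
      vertex 0.000 7.000 11.000
      vertex 9.000 7.000 11.000
      vertex 0.000 7.000 0.000
    endloop
  endfacet
  facet normal -1.0000 0.0000 0.0000
    outer loop
      vertex 0.000 7.000 11.000
      vertex 0.000 7.000 0.000
      vertex 0.000 0.000 0.000
    endloop
  endfacet
  facet normal -1.0000 0.0000 0.0000
    outer loop
      vertex 0.000 0.000 11.000
      vertex 0.000 7.000 11.000
      vertex 0.000 0.000 0.000
    endloop
  endfacet
  facet normal 1.0000 0.0000 0.0000
    outer loop
      vertex 9.000 0.000 0.000
      vertex 9.000 7.000 0.000
      vertex 9.000 7.000 11.000
    endloop
  endfacet
  facet normal 1.0000 0.0000 0.0000
    outer loop
      vertex 9.000 0.000 0.000
      vertex 9.000 7.000 11.000
      vertex 9.000 0.000 11.000
    endloop
  endfacet
endsolid part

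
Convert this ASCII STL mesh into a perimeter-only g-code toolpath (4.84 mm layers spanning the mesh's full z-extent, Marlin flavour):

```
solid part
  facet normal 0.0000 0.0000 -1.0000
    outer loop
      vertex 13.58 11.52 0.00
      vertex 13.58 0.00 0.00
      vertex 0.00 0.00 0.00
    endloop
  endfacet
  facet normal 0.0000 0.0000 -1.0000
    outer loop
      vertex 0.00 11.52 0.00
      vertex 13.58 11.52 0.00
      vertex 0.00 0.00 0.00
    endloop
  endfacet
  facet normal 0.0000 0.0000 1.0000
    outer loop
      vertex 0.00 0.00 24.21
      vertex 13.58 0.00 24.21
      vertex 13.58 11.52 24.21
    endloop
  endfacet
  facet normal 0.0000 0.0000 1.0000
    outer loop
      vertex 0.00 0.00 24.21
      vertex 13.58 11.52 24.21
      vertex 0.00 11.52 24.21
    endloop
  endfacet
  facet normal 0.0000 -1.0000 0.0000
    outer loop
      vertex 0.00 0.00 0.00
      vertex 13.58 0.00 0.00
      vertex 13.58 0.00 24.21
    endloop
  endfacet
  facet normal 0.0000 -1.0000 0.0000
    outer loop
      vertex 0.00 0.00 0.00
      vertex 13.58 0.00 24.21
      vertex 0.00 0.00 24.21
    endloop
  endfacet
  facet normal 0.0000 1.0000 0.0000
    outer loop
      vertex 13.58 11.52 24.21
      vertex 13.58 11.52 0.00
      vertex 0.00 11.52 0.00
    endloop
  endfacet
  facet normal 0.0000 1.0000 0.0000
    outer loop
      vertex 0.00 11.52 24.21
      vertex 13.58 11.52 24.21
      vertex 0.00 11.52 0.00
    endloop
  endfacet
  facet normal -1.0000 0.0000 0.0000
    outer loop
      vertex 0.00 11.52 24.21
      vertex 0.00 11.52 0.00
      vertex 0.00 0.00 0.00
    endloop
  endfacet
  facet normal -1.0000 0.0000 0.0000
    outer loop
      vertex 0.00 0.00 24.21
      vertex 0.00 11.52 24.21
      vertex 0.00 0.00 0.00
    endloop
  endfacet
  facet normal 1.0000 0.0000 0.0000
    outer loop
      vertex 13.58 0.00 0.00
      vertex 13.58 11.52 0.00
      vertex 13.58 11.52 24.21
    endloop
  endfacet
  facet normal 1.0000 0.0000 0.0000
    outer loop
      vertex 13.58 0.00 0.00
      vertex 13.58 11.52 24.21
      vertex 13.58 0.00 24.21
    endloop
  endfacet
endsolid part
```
; perimeter-only toolpath
G21 ; units = mm
G90 ; absolute positioning
G28 ; home
; layer 1
G0 Z4.84
G0 X0.00 Y0.00
G1 X13.58 Y0.00
G1 X13.58 Y11.52
G1 X0.00 Y11.52
G1 X0.00 Y0.00
; layer 2
G0 Z9.68
G0 X0.00 Y0.00
G1 X13.58 Y0.00
G1 X13.58 Y11.52
G1 X0.00 Y11.52
G1 X0.00 Y0.00
; layer 3
G0 Z14.53
G0 X0.00 Y0.00
G1 X13.58 Y0.00
G1 X13.58 Y11.52
G1 X0.00 Y11.52
G1 X0.00 Y0.00
; layer 4
G0 Z19.37
G0 X0.00 Y0.00
G1 X13.58 Y0.00
G1 X13.58 Y11.52
G1 X0.00 Y11.52
G1 X0.00 Y0.00
; layer 5
G0 Z24.21
G0 X0.00 Y0.00
G1 X13.58 Y0.00
G1 X13.58 Y11.52
G1 X0.00 Y11.52
G1 X0.00 Y0.00
M2 ; end

The solid is a rectangular box, roughly 13.6 × 11.5 mm footprint and 24.2 mm tall. Slicing at Δz = 4.84 mm — 5 equal slices spanning the solid's height, so layer i sits at z = i·h/5 — gives 5 non-empty perimeters. Each is a 4-segment closed polygon; G0 lifts to the layer z and rapids to the start vertex, then G1 traces the edges.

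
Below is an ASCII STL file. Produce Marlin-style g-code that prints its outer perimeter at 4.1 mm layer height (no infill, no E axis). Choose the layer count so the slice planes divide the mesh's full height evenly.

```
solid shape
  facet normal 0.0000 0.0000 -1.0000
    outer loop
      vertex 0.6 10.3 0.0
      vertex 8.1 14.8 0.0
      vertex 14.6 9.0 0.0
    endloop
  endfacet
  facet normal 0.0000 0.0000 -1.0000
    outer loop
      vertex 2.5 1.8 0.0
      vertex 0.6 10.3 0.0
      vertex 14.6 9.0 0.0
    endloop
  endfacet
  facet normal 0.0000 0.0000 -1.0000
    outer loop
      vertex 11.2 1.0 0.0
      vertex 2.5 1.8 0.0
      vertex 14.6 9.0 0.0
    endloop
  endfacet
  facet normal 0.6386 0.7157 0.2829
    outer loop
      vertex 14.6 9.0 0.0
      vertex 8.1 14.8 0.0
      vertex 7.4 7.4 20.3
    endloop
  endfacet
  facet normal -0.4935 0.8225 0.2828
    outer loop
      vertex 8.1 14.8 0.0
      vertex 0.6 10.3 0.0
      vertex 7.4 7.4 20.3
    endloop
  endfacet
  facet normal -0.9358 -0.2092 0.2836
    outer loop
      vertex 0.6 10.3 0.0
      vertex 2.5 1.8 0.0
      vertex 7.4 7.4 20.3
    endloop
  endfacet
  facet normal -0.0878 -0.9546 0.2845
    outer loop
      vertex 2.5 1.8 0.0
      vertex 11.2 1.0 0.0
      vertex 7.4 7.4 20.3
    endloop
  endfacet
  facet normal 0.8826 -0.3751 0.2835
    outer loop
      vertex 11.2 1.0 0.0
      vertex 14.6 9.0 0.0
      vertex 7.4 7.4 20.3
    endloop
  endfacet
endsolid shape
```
; perimeter-only toolpath
G21 ; units = mm
G90 ; absolute positioning
G28 ; home
; layer 1
G0 Z4.1
G0 X13.2 Y8.7
G1 X8.0 Y13.3
G1 X2.0 Y9.7
G1 X3.5 Y2.9
G1 X10.4 Y2.3
G1 X13.2 Y8.7
; layer 2
G0 Z8.1
G0 X11.7 Y8.4
G1 X7.8 Y11.8
G1 X3.3 Y9.1
G1 X4.5 Y4.0
G1 X9.7 Y3.6
G1 X11.7 Y8.4
; layer 3
G0 Z12.2
G0 X10.3 Y8.0
G1 X7.7 Y10.4
G1 X4.7 Y8.6
G1 X5.4 Y5.2
G1 X8.9 Y4.8
G1 X10.3 Y8.0
; layer 4
G0 Z16.2
G0 X8.8 Y7.7
G1 X7.5 Y8.9
G1 X6.0 Y8.0
G1 X6.4 Y6.3
G1 X8.2 Y6.1
G1 X8.8 Y7.7
M2 ; end

The solid is a regular 5-sided pyramid, base circumscribed radius ≈ 7.4 mm, apex at z ≈ 20.3 mm. Slicing at Δz = 4.1 mm — 5 equal slices spanning the solid's height, so layer i sits at z = i·h/5 — gives 4 non-empty perimeters. Each is a 5-segment closed polygon; G0 lifts to the layer z and rapids to the start vertex, then G1 traces the edges. The cross-section shrinks linearly with z (the slice at the apex is degenerate and omitted).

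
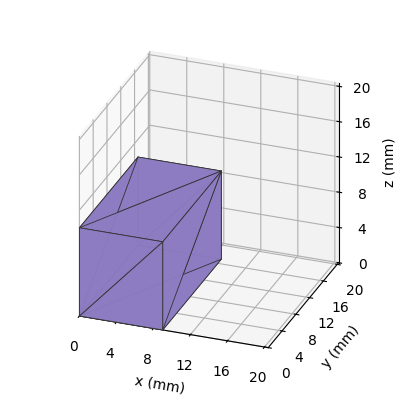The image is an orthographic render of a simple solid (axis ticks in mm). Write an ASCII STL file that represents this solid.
Reading the render: the shape is a rectangular box, roughly 9 × 17 mm footprint and 10 mm tall (dimensions read to the nearest mm from the axis ticks). For the STL, each face is triangulated and given an outward normal.

solid part
  facet normal 0.0000 0.0000 -1.0000
    outer loop
      vertex 9.00 17.00 0.00
      vertex 9.00 0.00 0.00
      vertex 0.00 0.00 0.00
    endloop
  endfacet
  facet normal 0.0000 0.0000 -1.0000
    outer loop
      vertex 0.00 17.00 0.00
      vertex 9.00 17.00 0.00
      vertex 0.00 0.00 0.00
    endloop
  endfacet
  facet normal 0.0000 0.0000 1.0000
    outer loop
      vertex 0.00 0.00 10.00
      vertex 9.00 0.00 10.00
      vertex 9.00 17.00 10.00
    endloop
  endfacet
  facet normal 0.0000 0.0000 1.0000
    outer loop
      vertex 0.00 0.00 10.00
      vertex 9.00 17.00 10.00
      vertex 0.00 17.00 10.00
    endloop
  endfacet
  facet normal 0.0000 -1.0000 0.0000
    outer loop
      vertex 0.00 0.00 0.00
      vertex 9.00 0.00 0.00
      vertex 9.00 0.00 10.00
    endloop
  endfacet
  facet normal 0.0000 -1.0000 0.0000
    outer loop
      vertex 0.00 0.00 0.00
      vertex 9.00 0.00 10.00
      vertex 0.00 0.00 10.00
    endloop
  endfacet
  facet normal 0.0000 1.0000 0.0000
    outer loop
      vertex 9.00 17.00 10.00
      vertex 9.00 17.00 0.00
      vertex 0.00 17.00 0.00
    endloop
  endfacet
  facet normal 0.0000 1.0000 0.0000
    outer loop
      vertex 0.00 17.00 10.00
      vertex 9.00 17.00 10.00
      vertex 0.00 17.00 0.00
    endloop
  endfacet
  facet normal -1.0000 0.0000 0.0000
    outer loop
      vertex 0.00 17.00 10.00
      vertex 0.00 17.00 0.00
      vertex 0.00 0.00 0.00
    endloop
  endfacet
  facet normal -1.0000 0.0000 0.0000
    outer loop
      vertex 0.00 0.00 10.00
      vertex 0.00 17.00 10.00
      vertex 0.00 0.00 0.00
    endloop
  endfacet
  facet normal 1.0000 0.0000 0.0000
    outer loop
      vertex 9.00 0.00 0.00
      vertex 9.00 17.00 0.00
      vertex 9.00 17.00 10.00
    endloop
  endfacet
  facet normal 1.0000 0.0000 0.0000
    outer loop
      vertex 9.00 0.00 0.00
      vertex 9.00 17.00 10.00
      vertex 9.00 0.00 10.00
    endloop
  endfacet
endsolid part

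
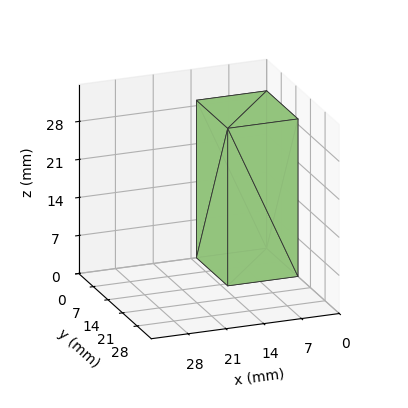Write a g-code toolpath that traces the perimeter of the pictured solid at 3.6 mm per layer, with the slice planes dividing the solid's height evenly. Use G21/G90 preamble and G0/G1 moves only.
Reading the render: the shape is a rectangular box, roughly 13 × 15 mm footprint and 29 mm tall (dimensions read to the nearest mm from the axis ticks). For the g-code, the solid's height is divided into equal slices at the stated Δz and each level perimeter traced with G1 moves after a G0 lift.

; perimeter-only toolpath
G21 ; units = mm
G90 ; absolute positioning
G28 ; home
; layer 1
G0 Z3.6
G0 X0.0 Y0.0
G1 X13.0 Y0.0
G1 X13.0 Y15.0
G1 X0.0 Y15.0
G1 X0.0 Y0.0
; layer 2
G0 Z7.2
G0 X0.0 Y0.0
G1 X13.0 Y0.0
G1 X13.0 Y15.0
G1 X0.0 Y15.0
G1 X0.0 Y0.0
; layer 3
G0 Z10.9
G0 X0.0 Y0.0
G1 X13.0 Y0.0
G1 X13.0 Y15.0
G1 X0.0 Y15.0
G1 X0.0 Y0.0
; layer 4
G0 Z14.5
G0 X0.0 Y0.0
G1 X13.0 Y0.0
G1 X13.0 Y15.0
G1 X0.0 Y15.0
G1 X0.0 Y0.0
; layer 5
G0 Z18.1
G0 X0.0 Y0.0
G1 X13.0 Y0.0
G1 X13.0 Y15.0
G1 X0.0 Y15.0
G1 X0.0 Y0.0
; layer 6
G0 Z21.8
G0 X0.0 Y0.0
G1 X13.0 Y0.0
G1 X13.0 Y15.0
G1 X0.0 Y15.0
G1 X0.0 Y0.0
; layer 7
G0 Z25.4
G0 X0.0 Y0.0
G1 X13.0 Y0.0
G1 X13.0 Y15.0
G1 X0.0 Y15.0
G1 X0.0 Y0.0
; layer 8
G0 Z29.0
G0 X0.0 Y0.0
G1 X13.0 Y0.0
G1 X13.0 Y15.0
G1 X0.0 Y15.0
G1 X0.0 Y0.0
M2 ; end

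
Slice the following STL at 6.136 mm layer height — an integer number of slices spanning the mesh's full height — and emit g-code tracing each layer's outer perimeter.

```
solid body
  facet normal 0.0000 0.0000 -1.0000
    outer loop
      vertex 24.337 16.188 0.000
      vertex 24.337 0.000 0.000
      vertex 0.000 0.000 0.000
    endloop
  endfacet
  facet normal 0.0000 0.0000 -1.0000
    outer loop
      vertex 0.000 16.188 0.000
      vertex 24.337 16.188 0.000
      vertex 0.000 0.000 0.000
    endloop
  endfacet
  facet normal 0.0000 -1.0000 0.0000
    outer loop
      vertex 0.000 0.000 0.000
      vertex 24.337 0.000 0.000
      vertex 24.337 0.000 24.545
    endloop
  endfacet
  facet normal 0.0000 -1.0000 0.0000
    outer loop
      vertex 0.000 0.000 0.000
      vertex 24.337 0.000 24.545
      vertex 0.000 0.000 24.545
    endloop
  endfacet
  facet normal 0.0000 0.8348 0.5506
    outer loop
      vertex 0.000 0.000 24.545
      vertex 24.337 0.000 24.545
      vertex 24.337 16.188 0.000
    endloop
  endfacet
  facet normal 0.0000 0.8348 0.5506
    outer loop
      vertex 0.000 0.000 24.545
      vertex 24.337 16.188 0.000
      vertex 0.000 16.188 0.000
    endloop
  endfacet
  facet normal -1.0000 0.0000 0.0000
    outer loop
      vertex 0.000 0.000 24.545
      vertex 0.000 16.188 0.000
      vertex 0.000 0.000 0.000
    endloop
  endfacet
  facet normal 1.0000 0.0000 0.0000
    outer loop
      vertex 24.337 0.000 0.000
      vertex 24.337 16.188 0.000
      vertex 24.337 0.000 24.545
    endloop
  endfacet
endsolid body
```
; perimeter-only toolpath
G21 ; units = mm
G90 ; absolute positioning
G28 ; home
; layer 1
G0 Z6.136
G0 X0.000 Y0.000
G1 X24.337 Y0.000
G1 X24.337 Y12.141
G1 X0.000 Y12.141
G1 X0.000 Y0.000
; layer 2
G0 Z12.273
G0 X0.000 Y0.000
G1 X24.337 Y0.000
G1 X24.337 Y8.094
G1 X0.000 Y8.094
G1 X0.000 Y0.000
; layer 3
G0 Z18.409
G0 X0.000 Y0.000
G1 X24.337 Y0.000
G1 X24.337 Y4.047
G1 X0.000 Y4.047
G1 X0.000 Y0.000
M2 ; end

The solid is a wedge (ramp): 24.3 × 16.2 mm base, rising to 24.5 mm along the y=0 edge and sloping linearly to z=0 at y=16.2. Slicing at Δz = 6.136 mm — 4 equal slices spanning the solid's height, so layer i sits at z = i·h/4 — gives 3 non-empty perimeters. Each is a 4-segment closed polygon; G0 lifts to the layer z and rapids to the start vertex, then G1 traces the edges. The cross-section shrinks linearly with z (the slice at the apex is degenerate and omitted).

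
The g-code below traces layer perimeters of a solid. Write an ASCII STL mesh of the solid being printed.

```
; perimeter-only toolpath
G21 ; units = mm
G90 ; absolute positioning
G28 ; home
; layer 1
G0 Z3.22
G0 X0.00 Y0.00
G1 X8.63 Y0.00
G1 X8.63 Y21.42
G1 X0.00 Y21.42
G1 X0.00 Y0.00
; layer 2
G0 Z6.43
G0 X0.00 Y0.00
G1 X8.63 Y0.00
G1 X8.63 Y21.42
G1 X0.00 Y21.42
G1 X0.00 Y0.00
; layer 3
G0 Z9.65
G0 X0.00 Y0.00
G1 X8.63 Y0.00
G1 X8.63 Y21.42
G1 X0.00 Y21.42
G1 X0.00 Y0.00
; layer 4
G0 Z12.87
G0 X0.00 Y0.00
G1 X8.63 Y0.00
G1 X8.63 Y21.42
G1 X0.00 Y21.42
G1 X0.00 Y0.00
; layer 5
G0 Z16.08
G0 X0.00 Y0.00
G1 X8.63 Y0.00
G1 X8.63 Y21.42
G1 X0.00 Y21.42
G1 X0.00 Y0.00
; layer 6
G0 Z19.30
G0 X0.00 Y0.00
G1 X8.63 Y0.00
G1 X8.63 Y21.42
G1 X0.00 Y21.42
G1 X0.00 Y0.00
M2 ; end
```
solid part
  facet normal 0.0000 0.0000 -1.0000
    outer loop
      vertex 8.63 21.42 0.00
      vertex 8.63 0.00 0.00
      vertex 0.00 0.00 0.00
    endloop
  endfacet
  facet normal 0.0000 0.0000 -1.0000
    outer loop
      vertex 0.00 21.42 0.00
      vertex 8.63 21.42 0.00
      vertex 0.00 0.00 0.00
    endloop
  endfacet
  facet normal 0.0000 0.0000 1.0000
    outer loop
      vertex 0.00 0.00 19.30
      vertex 8.63 0.00 19.30
      vertex 8.63 21.42 19.30
    endloop
  endfacet
  facet normal 0.0000 0.0000 1.0000
    outer loop
      vertex 0.00 0.00 19.30
      vertex 8.63 21.42 19.30
      vertex 0.00 21.42 19.30
    endloop
  endfacet
  facet normal 0.0000 -1.0000 0.0000
    outer loop
      vertex 0.00 0.00 0.00
      vertex 8.63 0.00 0.00
      vertex 8.63 0.00 19.30
    endloop
  endfacet
  facet normal 0.0000 -1.0000 0.0000
    outer loop
      vertex 0.00 0.00 0.00
      vertex 8.63 0.00 19.30
      vertex 0.00 0.00 19.30
    endloop
  endfacet
  facet normal 0.0000 1.0000 0.0000
    outer loop
      vertex 8.63 21.42 19.30
      vertex 8.63 21.42 0.00
      vertex 0.00 21.42 0.00
    endloop
  endfacet
  facet normal 0.0000 1.0000 0.0000
    outer loop
      vertex 0.00 21.42 19.30
      vertex 8.63 21.42 19.30
      vertex 0.00 21.42 0.00
    endloop
  endfacet
  facet normal -1.0000 0.0000 0.0000
    outer loop
      vertex 0.00 21.42 19.30
      vertex 0.00 21.42 0.00
      vertex 0.00 0.00 0.00
    endloop
  endfacet
  facet normal -1.0000 0.0000 0.0000
    outer loop
      vertex 0.00 0.00 19.30
      vertex 0.00 21.42 19.30
      vertex 0.00 0.00 0.00
    endloop
  endfacet
  facet normal 1.0000 0.0000 0.0000
    outer loop
      vertex 8.63 0.00 0.00
      vertex 8.63 21.42 0.00
      vertex 8.63 21.42 19.30
    endloop
  endfacet
  facet normal 1.0000 0.0000 0.0000
    outer loop
      vertex 8.63 0.00 0.00
      vertex 8.63 21.42 19.30
      vertex 8.63 0.00 19.30
    endloop
  endfacet
endsolid part

The G0 Z moves step by Δz≈3.22 mm. Every layer's G1 loop is the same polygon, so the solid is a straight extrusion of it from z=0 to z≈19.3. Closing with flat bottom and top caps and triangulating gives 12 facets — a rectangular box, roughly 8.63 × 21.4 mm footprint and 19.3 mm tall.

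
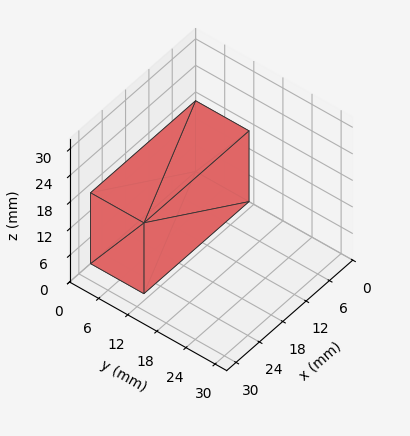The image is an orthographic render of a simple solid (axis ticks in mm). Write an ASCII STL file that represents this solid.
Reading the render: the shape is a rectangular box, roughly 27 × 11 mm footprint and 16 mm tall (dimensions read to the nearest mm from the axis ticks). For the STL, each face is triangulated and given an outward normal.

solid part
  facet normal 0.0000 0.0000 -1.0000
    outer loop
      vertex 27.00 11.00 0.00
      vertex 27.00 0.00 0.00
      vertex 0.00 0.00 0.00
    endloop
  endfacet
  facet normal 0.0000 0.0000 -1.0000
    outer loop
      vertex 0.00 11.00 0.00
      vertex 27.00 11.00 0.00
      vertex 0.00 0.00 0.00
    endloop
  endfacet
  facet normal 0.0000 0.0000 1.0000
    outer loop
      vertex 0.00 0.00 16.00
      vertex 27.00 0.00 16.00
      vertex 27.00 11.00 16.00
    endloop
  endfacet
  facet normal 0.0000 0.0000 1.0000
    outer loop
      vertex 0.00 0.00 16.00
      vertex 27.00 11.00 16.00
      vertex 0.00 11.00 16.00
    endloop
  endfacet
  facet normal 0.0000 -1.0000 0.0000
    outer loop
      vertex 0.00 0.00 0.00
      vertex 27.00 0.00 0.00
      vertex 27.00 0.00 16.00
    endloop
  endfacet
  facet normal 0.0000 -1.0000 0.0000
    outer loop
      vertex 0.00 0.00 0.00
      vertex 27.00 0.00 16.00
      vertex 0.00 0.00 16.00
    endloop
  endfacet
  facet normal 0.0000 1.0000 0.0000
    outer loop
      vertex 27.00 11.00 16.00
      vertex 27.00 11.00 0.00
      vertex 0.00 11.00 0.00
    endloop
  endfacet
  facet normal 0.0000 1.0000 0.0000
    outer loop
      vertex 0.00 11.00 16.00
      vertex 27.00 11.00 16.00
      vertex 0.00 11.00 0.00
    endloop
  endfacet
  facet normal -1.0000 0.0000 0.0000
    outer loop
      vertex 0.00 11.00 16.00
      vertex 0.00 11.00 0.00
      vertex 0.00 0.00 0.00
    endloop
  endfacet
  facet normal -1.0000 0.0000 0.0000
    outer loop
      vertex 0.00 0.00 16.00
      vertex 0.00 11.00 16.00
      vertex 0.00 0.00 0.00
    endloop
  endfacet
  facet normal 1.0000 0.0000 0.0000
    outer loop
      vertex 27.00 0.00 0.00
      vertex 27.00 11.00 0.00
      vertex 27.00 11.00 16.00
    endloop
  endfacet
  facet normal 1.0000 0.0000 0.0000
    outer loop
      vertex 27.00 0.00 0.00
      vertex 27.00 11.00 16.00
      vertex 27.00 0.00 16.00
    endloop
  endfacet
endsolid part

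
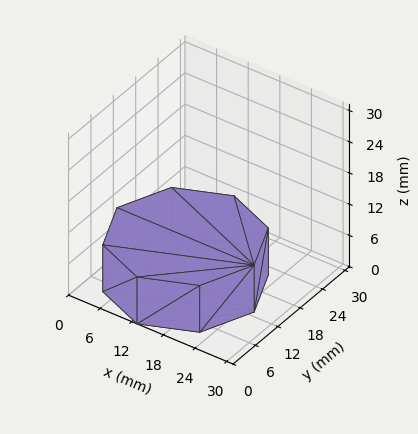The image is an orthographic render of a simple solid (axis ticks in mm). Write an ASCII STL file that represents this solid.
Reading the render: the shape is a regular 8-sided prism (a cylinder approximated with 8 flat sides), circumscribed radius ≈ 13 mm, height ≈ 9 mm (dimensions read to the nearest mm from the axis ticks). For the STL, each face is triangulated and given an outward normal.

solid part
  facet normal 0.0000 0.0000 -1.0000
    outer loop
      vertex 13.000 26.000 0.000
      vertex 22.192 22.192 0.000
      vertex 26.000 13.000 0.000
    endloop
  endfacet
  facet normal 0.0000 0.0000 -1.0000
    outer loop
      vertex 3.808 22.192 0.000
      vertex 13.000 26.000 0.000
      vertex 26.000 13.000 0.000
    endloop
  endfacet
  facet normal 0.0000 0.0000 -1.0000
    outer loop
      vertex 0.000 13.000 0.000
      vertex 3.808 22.192 0.000
      vertex 26.000 13.000 0.000
    endloop
  endfacet
  facet normal 0.0000 0.0000 -1.0000
    outer loop
      vertex 3.808 3.808 0.000
      vertex 0.000 13.000 0.000
      vertex 26.000 13.000 0.000
    endloop
  endfacet
  facet normal 0.0000 0.0000 -1.0000
    outer loop
      vertex 13.000 0.000 0.000
      vertex 3.808 3.808 0.000
      vertex 26.000 13.000 0.000
    endloop
  endfacet
  facet normal 0.0000 0.0000 -1.0000
    outer loop
      vertex 22.192 3.808 0.000
      vertex 13.000 0.000 0.000
      vertex 26.000 13.000 0.000
    endloop
  endfacet
  facet normal 0.0000 0.0000 1.0000
    outer loop
      vertex 26.000 13.000 9.000
      vertex 22.192 22.192 9.000
      vertex 13.000 26.000 9.000
    endloop
  endfacet
  facet normal 0.0000 0.0000 1.0000
    outer loop
      vertex 26.000 13.000 9.000
      vertex 13.000 26.000 9.000
      vertex 3.808 22.192 9.000
    endloop
  endfacet
  facet normal 0.0000 0.0000 1.0000
    outer loop
      vertex 26.000 13.000 9.000
      vertex 3.808 22.192 9.000
      vertex 0.000 13.000 9.000
    endloop
  endfacet
  facet normal 0.0000 0.0000 1.0000
    outer loop
      vertex 26.000 13.000 9.000
      vertex 0.000 13.000 9.000
      vertex 3.808 3.808 9.000
    endloop
  endfacet
  facet normal 0.0000 0.0000 1.0000
    outer loop
      vertex 26.000 13.000 9.000
      vertex 3.808 3.808 9.000
      vertex 13.000 0.000 9.000
    endloop
  endfacet
  facet normal 0.0000 0.0000 1.0000
    outer loop
      vertex 26.000 13.000 9.000
      vertex 13.000 0.000 9.000
      vertex 22.192 3.808 9.000
    endloop
  endfacet
  facet normal 0.9239 0.3827 0.0000
    outer loop
      vertex 26.000 13.000 0.000
      vertex 22.192 22.192 0.000
      vertex 22.192 22.192 9.000
    endloop
  endfacet
  facet normal 0.9239 0.3827 0.0000
    outer loop
      vertex 26.000 13.000 0.000
      vertex 22.192 22.192 9.000
      vertex 26.000 13.000 9.000
    endloop
  endfacet
  facet normal 0.3827 0.9239 0.0000
    outer loop
      vertex 22.192 22.192 0.000
      vertex 13.000 26.000 0.000
      vertex 13.000 26.000 9.000
    endloop
  endfacet
  facet normal 0.3827 0.9239 0.0000
    outer loop
      vertex 22.192 22.192 0.000
      vertex 13.000 26.000 9.000
      vertex 22.192 22.192 9.000
    endloop
  endfacet
  facet normal -0.3827 0.9239 0.0000
    outer loop
      vertex 13.000 26.000 0.000
      vertex 3.808 22.192 0.000
      vertex 3.808 22.192 9.000
    endloop
  endfacet
  facet normal -0.3827 0.9239 0.0000
    outer loop
      vertex 13.000 26.000 0.000
      vertex 3.808 22.192 9.000
      vertex 13.000 26.000 9.000
    endloop
  endfacet
  facet normal -0.9239 0.3827 0.0000
    outer loop
      vertex 3.808 22.192 0.000
      vertex 0.000 13.000 0.000
      vertex 0.000 13.000 9.000
    endloop
  endfacet
  facet normal -0.9239 0.3827 0.0000
    outer loop
      vertex 3.808 22.192 0.000
      vertex 0.000 13.000 9.000
      vertex 3.808 22.192 9.000
    endloop
  endfacet
  facet normal -0.9239 -0.3827 0.0000
    outer loop
      vertex 0.000 13.000 0.000
      vertex 3.808 3.808 0.000
      vertex 3.808 3.808 9.000
    endloop
  endfacet
  facet normal -0.9239 -0.3827 0.0000
    outer loop
      vertex 0.000 13.000 0.000
      vertex 3.808 3.808 9.000
      vertex 0.000 13.000 9.000
    endloop
  endfacet
  facet normal -0.3827 -0.9239 0.0000
    outer loop
      vertex 3.808 3.808 0.000
      vertex 13.000 0.000 0.000
      vertex 13.000 0.000 9.000
    endloop
  endfacet
  facet normal -0.3827 -0.9239 0.0000
    outer loop
      vertex 3.808 3.808 0.000
      vertex 13.000 0.000 9.000
      vertex 3.808 3.808 9.000
    endloop
  endfacet
  facet normal 0.3827 -0.9239 0.0000
    outer loop
      vertex 13.000 0.000 0.000
      vertex 22.192 3.808 0.000
      vertex 22.192 3.808 9.000
    endloop
  endfacet
  facet normal 0.3827 -0.9239 0.0000
    outer loop
      vertex 13.000 0.000 0.000
      vertex 22.192 3.808 9.000
      vertex 13.000 0.000 9.000
    endloop
  endfacet
  facet normal 0.9239 -0.3827 0.0000
    outer loop
      vertex 22.192 3.808 0.000
      vertex 26.000 13.000 0.000
      vertex 26.000 13.000 9.000
    endloop
  endfacet
  facet normal 0.9239 -0.3827 0.0000
    outer loop
      vertex 22.192 3.808 0.000
      vertex 26.000 13.000 9.000
      vertex 22.192 3.808 9.000
    endloop
  endfacet
endsolid part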